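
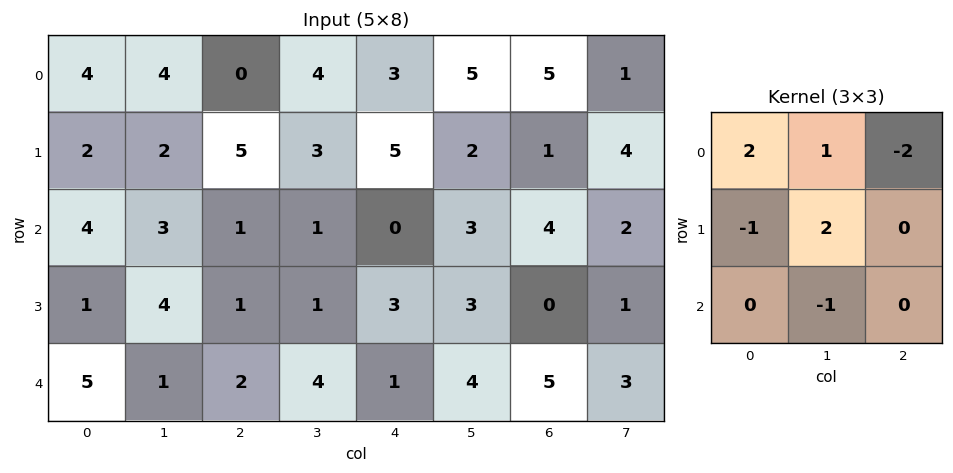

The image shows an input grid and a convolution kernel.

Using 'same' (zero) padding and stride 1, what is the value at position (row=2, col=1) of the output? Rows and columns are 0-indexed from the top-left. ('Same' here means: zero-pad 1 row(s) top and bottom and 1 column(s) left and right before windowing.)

-6

The receptive field on the zero-padded input at this output position is [2 2 5 / 4 3 1 / 1 4 1]. Elementwise product with the kernel and sum: 2·2 + 2·1 + 5·-2 + 4·-1 + 3·2 + 4·-1.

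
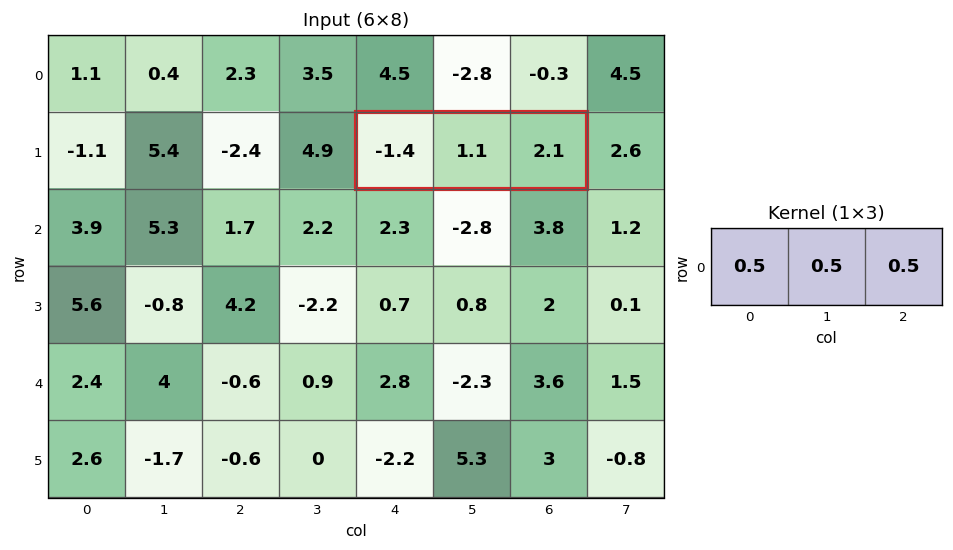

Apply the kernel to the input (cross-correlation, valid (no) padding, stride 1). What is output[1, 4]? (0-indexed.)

0.9

The receptive field on the input at this output position is [-1.4 1.1 2.1]. Elementwise product with the kernel and sum: -1.4·0.5 + 1.1·0.5 + 2.1·0.5.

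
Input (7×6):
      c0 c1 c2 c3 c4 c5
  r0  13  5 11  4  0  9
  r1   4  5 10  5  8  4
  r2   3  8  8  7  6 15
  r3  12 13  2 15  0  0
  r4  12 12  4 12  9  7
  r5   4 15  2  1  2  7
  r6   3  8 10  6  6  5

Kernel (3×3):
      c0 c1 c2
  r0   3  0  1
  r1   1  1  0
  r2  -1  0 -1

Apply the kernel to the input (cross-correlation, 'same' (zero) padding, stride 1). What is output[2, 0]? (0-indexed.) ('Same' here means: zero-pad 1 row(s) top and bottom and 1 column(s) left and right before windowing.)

-5

The receptive field on the zero-padded input at this output position is [0 4 5 / 0 3 8 / 0 12 13]. Elementwise product with the kernel and sum: 0·3 + 5·1 + 0·1 + 3·1 + 0·-1 + 13·-1.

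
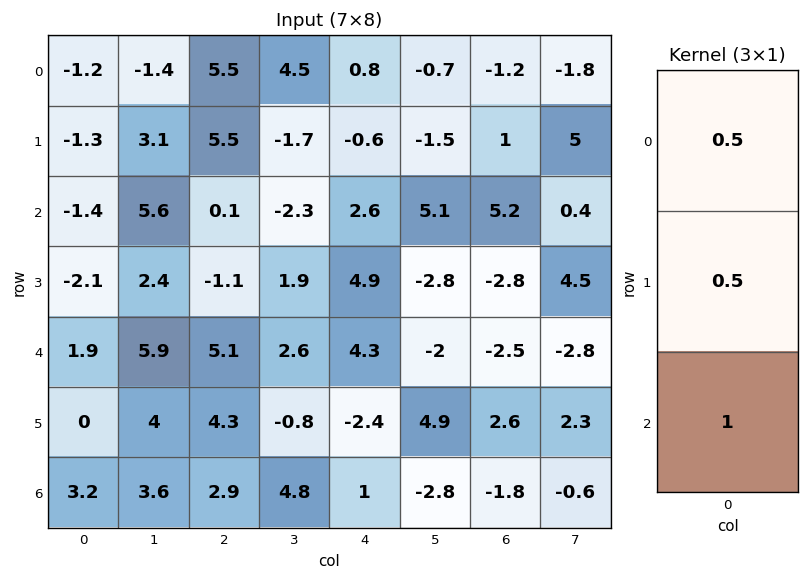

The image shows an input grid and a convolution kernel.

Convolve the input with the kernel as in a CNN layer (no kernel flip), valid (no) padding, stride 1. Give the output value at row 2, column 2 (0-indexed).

The receptive field on the input at this output position is [0.1 / -1.1 / 5.1]. Elementwise product with the kernel and sum: 0.1·0.5 + -1.1·0.5 + 5.1·1.

4.6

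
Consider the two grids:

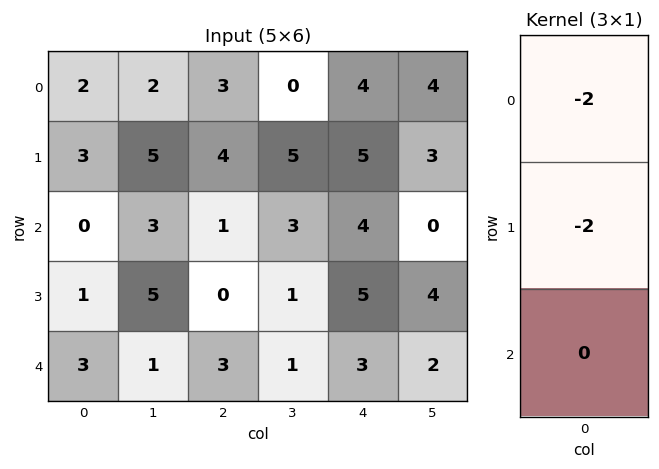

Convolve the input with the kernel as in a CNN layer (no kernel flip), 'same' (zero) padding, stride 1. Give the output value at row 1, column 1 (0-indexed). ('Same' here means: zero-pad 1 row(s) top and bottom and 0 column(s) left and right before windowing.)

The receptive field on the zero-padded input at this output position is [2 / 5 / 3]. Elementwise product with the kernel and sum: 2·-2 + 5·-2.

-14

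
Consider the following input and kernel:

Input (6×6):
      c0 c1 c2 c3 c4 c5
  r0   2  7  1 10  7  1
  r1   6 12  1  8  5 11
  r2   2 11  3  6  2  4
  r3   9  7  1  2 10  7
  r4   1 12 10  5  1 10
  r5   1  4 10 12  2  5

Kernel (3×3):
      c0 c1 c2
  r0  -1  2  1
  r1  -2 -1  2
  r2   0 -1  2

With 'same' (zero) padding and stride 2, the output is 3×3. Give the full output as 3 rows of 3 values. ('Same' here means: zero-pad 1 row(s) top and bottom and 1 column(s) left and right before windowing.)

30 20 -8
49 -12 11
55 -13 42

Output[0,0]: The receptive field on the zero-padded input at this output position is [0 0 0 / 0 2 7 / 0 6 12]. Elementwise product with the kernel and sum: 0·-1 + 0·2 + 0·1 + 0·-2 + 2·-1 + 7·2 + 6·-1 + 12·2.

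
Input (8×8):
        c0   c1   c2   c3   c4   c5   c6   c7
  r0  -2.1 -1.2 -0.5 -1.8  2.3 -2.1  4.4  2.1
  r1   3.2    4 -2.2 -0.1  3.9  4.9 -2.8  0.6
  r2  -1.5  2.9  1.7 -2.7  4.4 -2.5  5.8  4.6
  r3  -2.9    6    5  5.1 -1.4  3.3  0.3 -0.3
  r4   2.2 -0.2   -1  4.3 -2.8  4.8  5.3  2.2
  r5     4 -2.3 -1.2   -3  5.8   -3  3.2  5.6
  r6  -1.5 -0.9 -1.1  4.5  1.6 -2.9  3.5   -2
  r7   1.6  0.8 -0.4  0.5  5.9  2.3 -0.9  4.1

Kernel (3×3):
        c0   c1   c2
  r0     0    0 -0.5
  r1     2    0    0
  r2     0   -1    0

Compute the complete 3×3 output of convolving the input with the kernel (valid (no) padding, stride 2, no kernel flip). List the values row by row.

3.75 -2.85 8.1
-6.45 3.5 -10.5
9.4 -5.5 11.85

Output[0,0]: The receptive field on the input at this output position is [-2.1 -1.2 -0.5 / 3.2 4 -2.2 / -1.5 2.9 1.7]. Elementwise product with the kernel and sum: -0.5·-0.5 + 3.2·2 + 2.9·-1.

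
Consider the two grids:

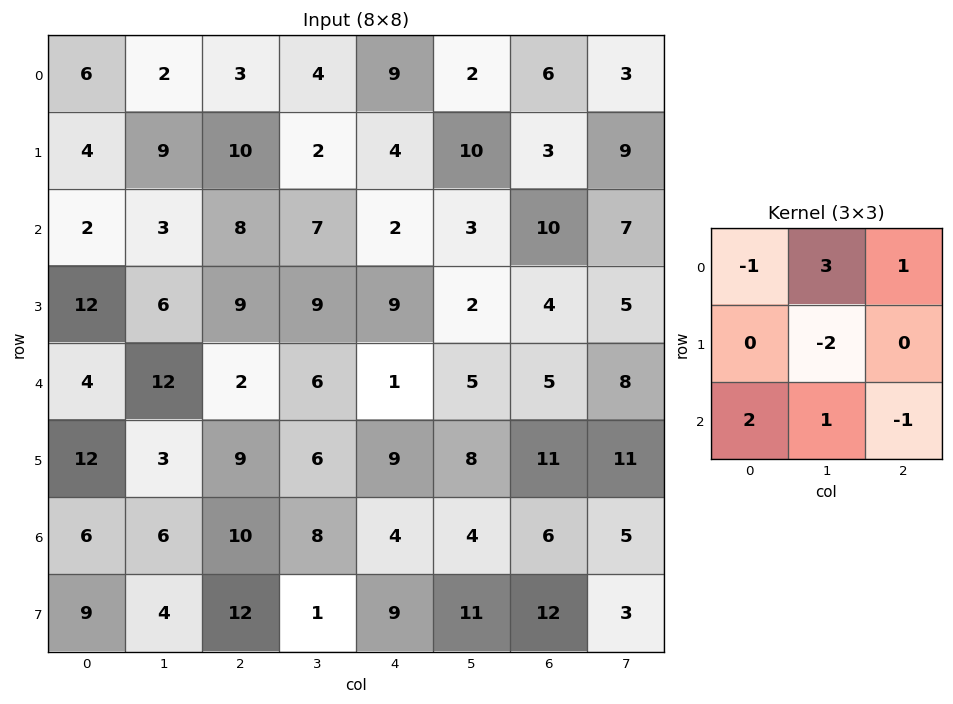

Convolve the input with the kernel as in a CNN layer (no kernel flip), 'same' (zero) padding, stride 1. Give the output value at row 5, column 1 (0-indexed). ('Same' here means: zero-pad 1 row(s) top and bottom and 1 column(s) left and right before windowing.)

36

The receptive field on the zero-padded input at this output position is [4 12 2 / 12 3 9 / 6 6 10]. Elementwise product with the kernel and sum: 4·-1 + 12·3 + 2·1 + 3·-2 + 6·2 + 6·1 + 10·-1.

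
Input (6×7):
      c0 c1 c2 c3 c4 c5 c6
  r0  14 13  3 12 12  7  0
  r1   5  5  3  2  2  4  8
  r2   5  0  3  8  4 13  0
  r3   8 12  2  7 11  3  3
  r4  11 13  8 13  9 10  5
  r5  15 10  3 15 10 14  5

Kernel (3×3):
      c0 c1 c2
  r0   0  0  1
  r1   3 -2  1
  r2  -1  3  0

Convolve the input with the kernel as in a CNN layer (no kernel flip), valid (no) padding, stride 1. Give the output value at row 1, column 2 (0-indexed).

The receptive field on the input at this output position is [3 2 2 / 3 8 4 / 2 7 11]. Elementwise product with the kernel and sum: 2·1 + 3·3 + 8·-2 + 4·1 + 2·-1 + 7·3.

18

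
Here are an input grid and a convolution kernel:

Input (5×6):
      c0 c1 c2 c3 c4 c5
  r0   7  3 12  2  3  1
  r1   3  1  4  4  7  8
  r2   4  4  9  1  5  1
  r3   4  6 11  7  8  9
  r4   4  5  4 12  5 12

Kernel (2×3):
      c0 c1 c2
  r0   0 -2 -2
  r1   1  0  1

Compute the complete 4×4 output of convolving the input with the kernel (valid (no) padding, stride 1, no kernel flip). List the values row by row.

Output[0,0]: The receptive field on the input at this output position is [7 3 12 / 3 1 4]. Elementwise product with the kernel and sum: 3·-2 + 12·-2 + 3·1 + 4·1.
Output[0,1]: The receptive field on the input at this output position is [3 12 2 / 1 4 4]. Elementwise product with the kernel and sum: 12·-2 + 2·-2 + 1·1 + 4·1.

-23 -23 1 4
3 -11 -8 -28
-11 -7 7 4
-26 -19 -21 -10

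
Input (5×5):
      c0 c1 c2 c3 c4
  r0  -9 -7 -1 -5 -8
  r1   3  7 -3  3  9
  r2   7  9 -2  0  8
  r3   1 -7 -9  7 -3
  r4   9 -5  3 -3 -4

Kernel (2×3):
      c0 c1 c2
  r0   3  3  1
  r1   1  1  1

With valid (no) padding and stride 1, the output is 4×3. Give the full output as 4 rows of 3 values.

-42 -22 -17
41 22 15
31 12 -3
-20 -46 -13

Output[0,0]: The receptive field on the input at this output position is [-9 -7 -1 / 3 7 -3]. Elementwise product with the kernel and sum: -9·3 + -7·3 + -1·1 + 3·1 + 7·1 + -3·1.
Output[0,1]: The receptive field on the input at this output position is [-7 -1 -5 / 7 -3 3]. Elementwise product with the kernel and sum: -7·3 + -1·3 + -5·1 + 7·1 + -3·1 + 3·1.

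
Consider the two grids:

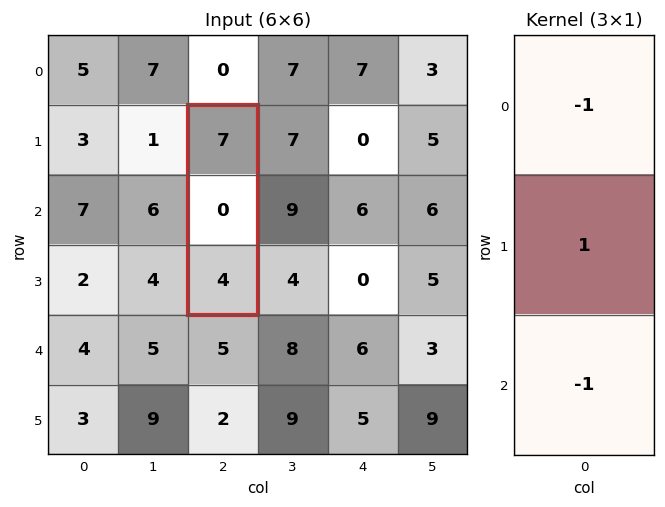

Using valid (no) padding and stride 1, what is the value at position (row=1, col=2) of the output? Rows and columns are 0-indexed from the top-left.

-11

The receptive field on the input at this output position is [7 / 0 / 4]. Elementwise product with the kernel and sum: 7·-1 + 0·1 + 4·-1.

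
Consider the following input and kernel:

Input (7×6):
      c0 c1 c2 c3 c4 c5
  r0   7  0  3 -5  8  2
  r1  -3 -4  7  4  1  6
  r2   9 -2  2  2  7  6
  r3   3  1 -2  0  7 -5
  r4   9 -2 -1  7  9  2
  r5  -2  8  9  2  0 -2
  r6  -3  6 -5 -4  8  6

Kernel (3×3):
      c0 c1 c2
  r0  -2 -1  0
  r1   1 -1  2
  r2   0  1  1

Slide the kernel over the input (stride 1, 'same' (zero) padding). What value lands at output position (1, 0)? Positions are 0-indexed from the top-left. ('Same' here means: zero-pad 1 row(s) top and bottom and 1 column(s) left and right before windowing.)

The receptive field on the zero-padded input at this output position is [0 7 0 / 0 -3 -4 / 0 9 -2]. Elementwise product with the kernel and sum: 0·-2 + 7·-1 + 0·1 + -3·-1 + -4·2 + 9·1 + -2·1.

-5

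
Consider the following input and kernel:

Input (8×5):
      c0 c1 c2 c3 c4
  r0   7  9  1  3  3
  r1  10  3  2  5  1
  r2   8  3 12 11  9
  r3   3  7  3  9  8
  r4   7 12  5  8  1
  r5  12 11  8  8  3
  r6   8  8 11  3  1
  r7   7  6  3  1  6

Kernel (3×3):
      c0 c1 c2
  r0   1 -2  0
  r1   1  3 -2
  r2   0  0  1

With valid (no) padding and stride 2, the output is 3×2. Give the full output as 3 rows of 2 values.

Output[0,0]: The receptive field on the input at this output position is [7 9 1 / 10 3 2 / 8 3 12]. Elementwise product with the kernel and sum: 7·1 + 9·-2 + 10·1 + 3·3 + 2·-2 + 12·1.

16 19
25 5
23 16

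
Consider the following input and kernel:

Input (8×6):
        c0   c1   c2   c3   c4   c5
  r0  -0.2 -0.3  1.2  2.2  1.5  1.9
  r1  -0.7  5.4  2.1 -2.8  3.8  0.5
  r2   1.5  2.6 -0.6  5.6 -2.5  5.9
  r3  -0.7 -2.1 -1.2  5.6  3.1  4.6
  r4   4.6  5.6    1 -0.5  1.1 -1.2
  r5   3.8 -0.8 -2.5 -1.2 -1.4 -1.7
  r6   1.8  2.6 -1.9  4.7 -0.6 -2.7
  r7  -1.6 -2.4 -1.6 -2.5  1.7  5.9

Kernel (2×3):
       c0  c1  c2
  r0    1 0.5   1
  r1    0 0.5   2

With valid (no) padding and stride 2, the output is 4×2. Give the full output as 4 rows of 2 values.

7.75 10
-1.25 8.7
3 -1.55
-3.2 2

Output[0,0]: The receptive field on the input at this output position is [-0.2 -0.3 1.2 / -0.7 5.4 2.1]. Elementwise product with the kernel and sum: -0.2·1 + -0.3·0.5 + 1.2·1 + 5.4·0.5 + 2.1·2.
Output[0,1]: The receptive field on the input at this output position is [1.2 2.2 1.5 / 2.1 -2.8 3.8]. Elementwise product with the kernel and sum: 1.2·1 + 2.2·0.5 + 1.5·1 + -2.8·0.5 + 3.8·2.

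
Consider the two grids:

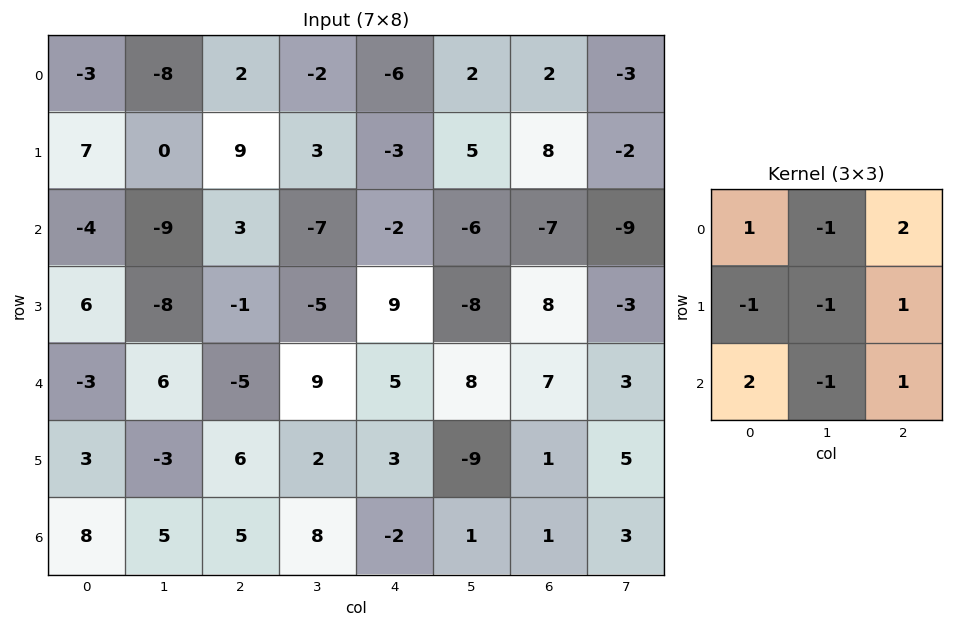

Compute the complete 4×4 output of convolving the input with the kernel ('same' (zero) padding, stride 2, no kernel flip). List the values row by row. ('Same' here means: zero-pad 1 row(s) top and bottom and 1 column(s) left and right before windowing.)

Output[0,0]: The receptive field on the zero-padded input at this output position is [0 0 0 / 0 -3 -8 / 0 7 0]. Elementwise product with the kernel and sum: 0·1 + 0·-1 + 0·2 + 0·-1 + -3·-1 + -8·1 + 0·2 + 7·-1 + 0·1.

-12 -2 24 -7
-26 -24 -8 -30
-19 -19 -44 -48
-12 -7 -24 1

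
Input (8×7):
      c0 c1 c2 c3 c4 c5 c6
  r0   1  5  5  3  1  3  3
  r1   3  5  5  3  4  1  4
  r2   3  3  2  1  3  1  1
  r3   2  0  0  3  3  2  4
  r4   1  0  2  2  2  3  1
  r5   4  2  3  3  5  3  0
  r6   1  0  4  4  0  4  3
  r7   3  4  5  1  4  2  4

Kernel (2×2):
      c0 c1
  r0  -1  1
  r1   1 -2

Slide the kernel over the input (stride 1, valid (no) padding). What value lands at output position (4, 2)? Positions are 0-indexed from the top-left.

The receptive field on the input at this output position is [2 2 / 3 3]. Elementwise product with the kernel and sum: 2·-1 + 2·1 + 3·1 + 3·-2.

-3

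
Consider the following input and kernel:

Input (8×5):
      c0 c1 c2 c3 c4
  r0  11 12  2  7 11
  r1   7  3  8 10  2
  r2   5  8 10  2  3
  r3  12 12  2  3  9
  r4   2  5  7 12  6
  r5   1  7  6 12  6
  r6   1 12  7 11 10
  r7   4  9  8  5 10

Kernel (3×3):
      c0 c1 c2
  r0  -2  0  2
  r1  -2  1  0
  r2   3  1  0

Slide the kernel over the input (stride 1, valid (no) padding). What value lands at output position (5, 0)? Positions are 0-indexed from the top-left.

The receptive field on the input at this output position is [1 7 6 / 1 12 7 / 4 9 8]. Elementwise product with the kernel and sum: 1·-2 + 6·2 + 1·-2 + 12·1 + 4·3 + 9·1.

41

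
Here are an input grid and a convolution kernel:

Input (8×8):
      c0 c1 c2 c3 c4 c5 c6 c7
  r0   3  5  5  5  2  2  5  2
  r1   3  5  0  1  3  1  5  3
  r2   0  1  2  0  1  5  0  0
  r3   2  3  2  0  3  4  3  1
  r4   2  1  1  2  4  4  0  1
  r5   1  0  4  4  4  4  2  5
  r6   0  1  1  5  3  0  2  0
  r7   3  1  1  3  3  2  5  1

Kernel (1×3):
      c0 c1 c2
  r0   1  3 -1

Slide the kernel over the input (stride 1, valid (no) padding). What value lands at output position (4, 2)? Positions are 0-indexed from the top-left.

3

The receptive field on the input at this output position is [1 2 4]. Elementwise product with the kernel and sum: 1·1 + 2·3 + 4·-1.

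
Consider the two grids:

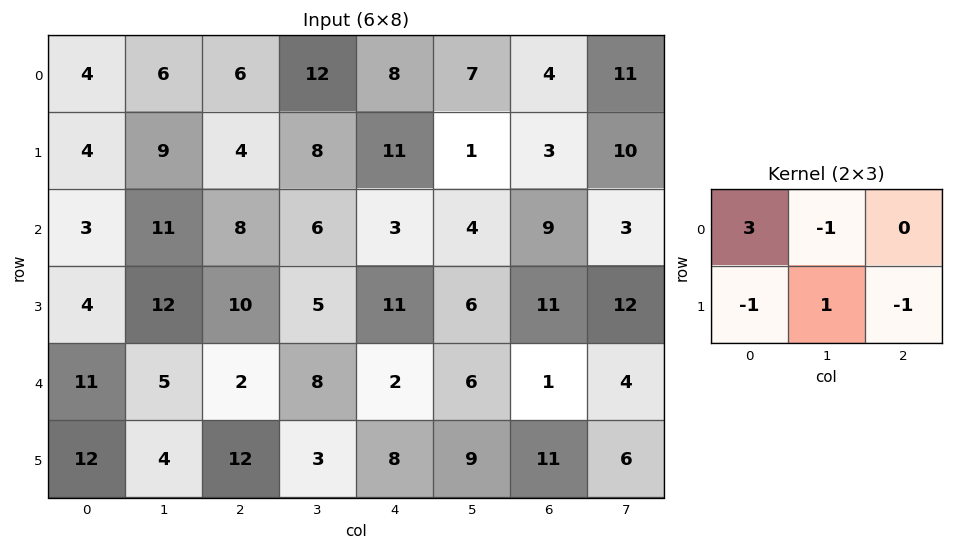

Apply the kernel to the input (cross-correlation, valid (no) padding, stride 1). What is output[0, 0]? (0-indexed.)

7

The receptive field on the input at this output position is [4 6 6 / 4 9 4]. Elementwise product with the kernel and sum: 4·3 + 6·-1 + 4·-1 + 9·1 + 4·-1.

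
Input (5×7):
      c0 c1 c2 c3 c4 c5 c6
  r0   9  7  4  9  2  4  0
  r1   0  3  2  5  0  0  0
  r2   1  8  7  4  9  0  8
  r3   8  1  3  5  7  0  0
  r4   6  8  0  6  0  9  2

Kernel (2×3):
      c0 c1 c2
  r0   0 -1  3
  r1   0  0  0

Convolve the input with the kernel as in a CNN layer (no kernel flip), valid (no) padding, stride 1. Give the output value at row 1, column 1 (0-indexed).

The receptive field on the input at this output position is [3 2 5 / 8 7 4]. Elementwise product with the kernel and sum: 2·-1 + 5·3.

13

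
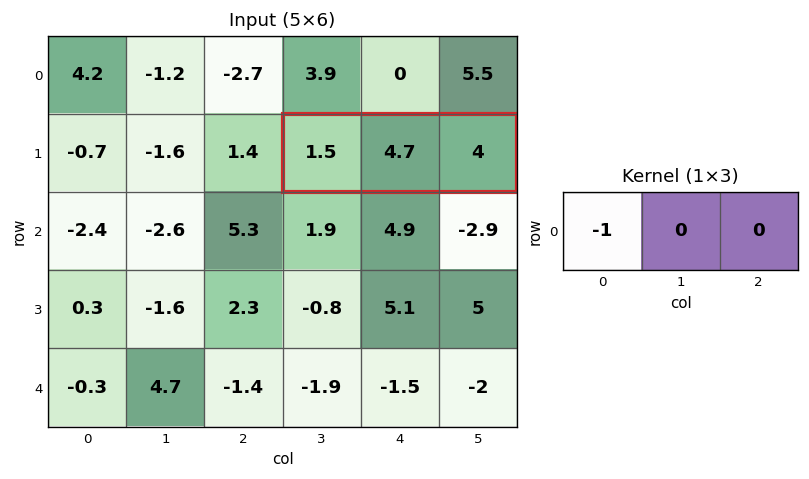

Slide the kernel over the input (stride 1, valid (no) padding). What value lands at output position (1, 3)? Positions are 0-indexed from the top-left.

-1.5

The receptive field on the input at this output position is [1.5 4.7 4]. Elementwise product with the kernel and sum: 1.5·-1.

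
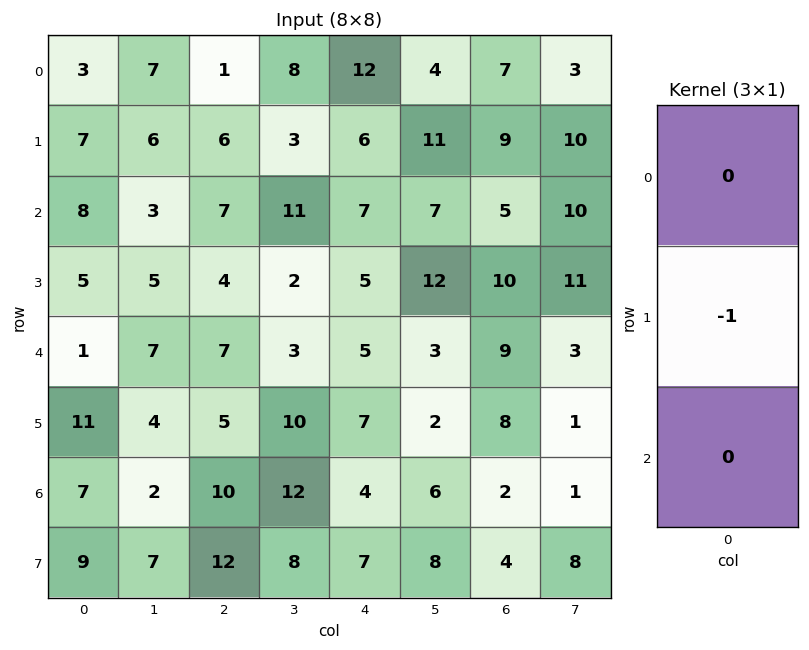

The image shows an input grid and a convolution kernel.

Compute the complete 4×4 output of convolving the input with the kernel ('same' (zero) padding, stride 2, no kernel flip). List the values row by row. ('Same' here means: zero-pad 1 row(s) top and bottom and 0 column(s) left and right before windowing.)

-3 -1 -12 -7
-8 -7 -7 -5
-1 -7 -5 -9
-7 -10 -4 -2

Output[0,0]: The receptive field on the zero-padded input at this output position is [0 / 3 / 7]. Elementwise product with the kernel and sum: 3·-1.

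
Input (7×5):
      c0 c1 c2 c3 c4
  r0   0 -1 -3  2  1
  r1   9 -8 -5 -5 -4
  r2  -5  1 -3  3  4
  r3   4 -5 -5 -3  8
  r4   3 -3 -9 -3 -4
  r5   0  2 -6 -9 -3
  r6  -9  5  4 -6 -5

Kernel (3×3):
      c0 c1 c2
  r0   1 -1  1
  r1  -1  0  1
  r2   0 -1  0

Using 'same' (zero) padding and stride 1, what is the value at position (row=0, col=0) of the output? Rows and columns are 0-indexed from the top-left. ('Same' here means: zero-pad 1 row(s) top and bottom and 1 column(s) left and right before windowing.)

-10

The receptive field on the zero-padded input at this output position is [0 0 0 / 0 0 -1 / 0 9 -8]. Elementwise product with the kernel and sum: 0·1 + 0·-1 + 0·1 + 0·-1 + -1·1 + 9·-1.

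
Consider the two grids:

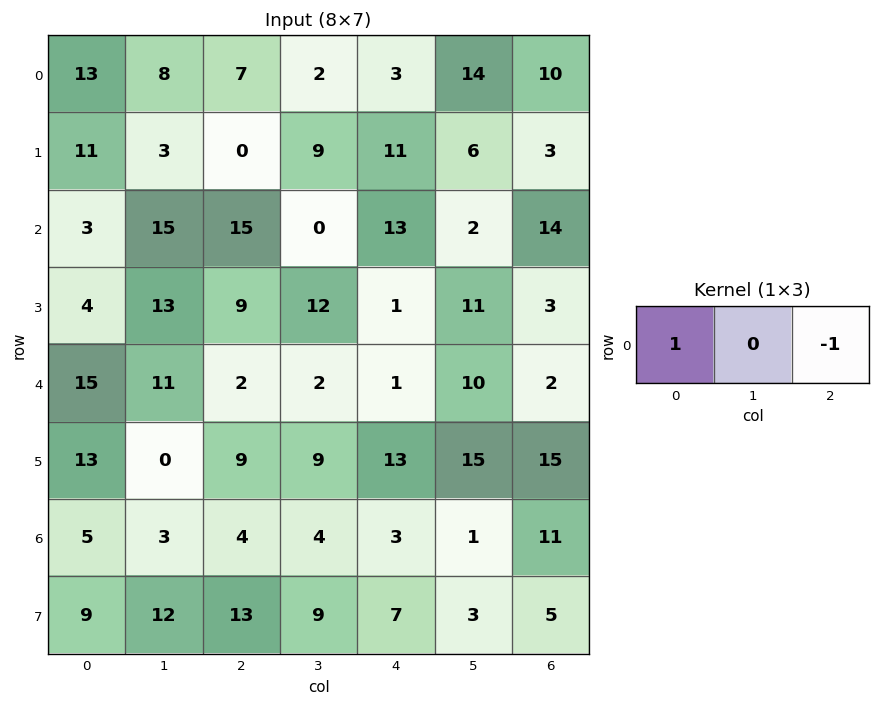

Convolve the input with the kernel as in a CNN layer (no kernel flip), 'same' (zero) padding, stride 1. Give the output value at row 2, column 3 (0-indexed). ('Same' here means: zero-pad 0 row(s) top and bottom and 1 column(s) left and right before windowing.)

The receptive field on the zero-padded input at this output position is [15 0 13]. Elementwise product with the kernel and sum: 15·1 + 13·-1.

2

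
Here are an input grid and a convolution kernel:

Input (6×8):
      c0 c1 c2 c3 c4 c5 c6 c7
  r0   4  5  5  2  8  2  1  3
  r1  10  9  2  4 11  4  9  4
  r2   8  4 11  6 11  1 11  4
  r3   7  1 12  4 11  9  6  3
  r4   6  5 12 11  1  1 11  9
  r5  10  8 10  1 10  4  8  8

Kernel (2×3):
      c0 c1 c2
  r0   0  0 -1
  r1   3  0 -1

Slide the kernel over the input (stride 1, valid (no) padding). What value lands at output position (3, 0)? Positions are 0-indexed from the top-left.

The receptive field on the input at this output position is [7 1 12 / 6 5 12]. Elementwise product with the kernel and sum: 12·-1 + 6·3 + 12·-1.

-6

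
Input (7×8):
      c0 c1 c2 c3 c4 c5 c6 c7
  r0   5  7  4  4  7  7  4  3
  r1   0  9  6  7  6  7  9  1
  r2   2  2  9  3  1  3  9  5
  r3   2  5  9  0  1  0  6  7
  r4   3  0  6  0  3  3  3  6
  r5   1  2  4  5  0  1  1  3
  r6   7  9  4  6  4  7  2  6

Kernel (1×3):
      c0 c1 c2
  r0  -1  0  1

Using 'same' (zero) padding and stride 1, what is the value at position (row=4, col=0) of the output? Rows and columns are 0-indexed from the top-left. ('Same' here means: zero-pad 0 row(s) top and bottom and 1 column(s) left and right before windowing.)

0

The receptive field on the zero-padded input at this output position is [0 3 0]. Elementwise product with the kernel and sum: 0·-1 + 0·1.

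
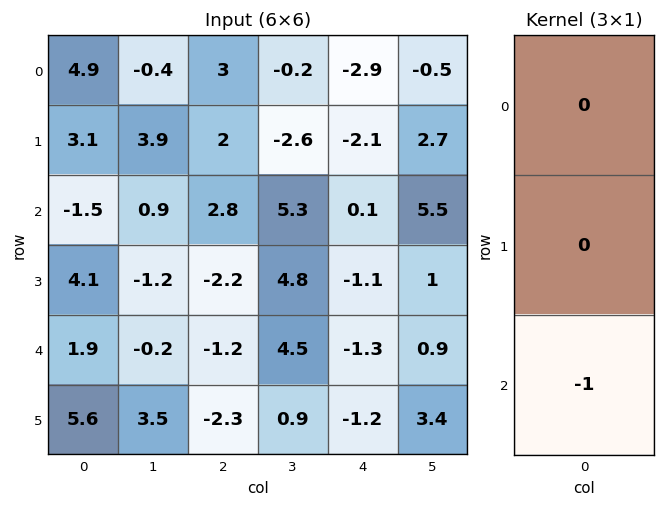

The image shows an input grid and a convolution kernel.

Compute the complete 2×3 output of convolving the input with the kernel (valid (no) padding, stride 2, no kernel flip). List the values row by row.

1.5 -2.8 -0.1
-1.9 1.2 1.3

Output[0,0]: The receptive field on the input at this output position is [4.9 / 3.1 / -1.5]. Elementwise product with the kernel and sum: -1.5·-1.
Output[0,1]: The receptive field on the input at this output position is [3 / 2 / 2.8]. Elementwise product with the kernel and sum: 2.8·-1.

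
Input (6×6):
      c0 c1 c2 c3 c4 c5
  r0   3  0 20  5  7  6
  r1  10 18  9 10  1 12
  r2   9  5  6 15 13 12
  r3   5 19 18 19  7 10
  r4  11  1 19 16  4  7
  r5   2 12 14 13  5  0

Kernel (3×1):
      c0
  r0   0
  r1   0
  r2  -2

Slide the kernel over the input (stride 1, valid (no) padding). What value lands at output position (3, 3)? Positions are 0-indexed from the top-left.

-26

The receptive field on the input at this output position is [19 / 16 / 13]. Elementwise product with the kernel and sum: 13·-2.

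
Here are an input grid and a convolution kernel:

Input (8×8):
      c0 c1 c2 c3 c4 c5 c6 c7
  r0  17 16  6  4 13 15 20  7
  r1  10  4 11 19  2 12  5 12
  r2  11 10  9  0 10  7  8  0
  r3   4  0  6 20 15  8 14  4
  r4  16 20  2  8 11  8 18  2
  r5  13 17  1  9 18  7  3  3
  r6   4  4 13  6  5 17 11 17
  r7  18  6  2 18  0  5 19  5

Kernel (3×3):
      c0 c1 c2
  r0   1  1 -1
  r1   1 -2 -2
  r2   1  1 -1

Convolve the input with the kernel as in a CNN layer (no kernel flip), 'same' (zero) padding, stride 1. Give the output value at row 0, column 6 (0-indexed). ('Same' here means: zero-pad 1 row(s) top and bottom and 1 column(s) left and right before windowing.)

-34

The receptive field on the zero-padded input at this output position is [0 0 0 / 15 20 7 / 12 5 12]. Elementwise product with the kernel and sum: 0·1 + 0·1 + 0·-1 + 15·1 + 20·-2 + 7·-2 + 12·1 + 5·1 + 12·-1.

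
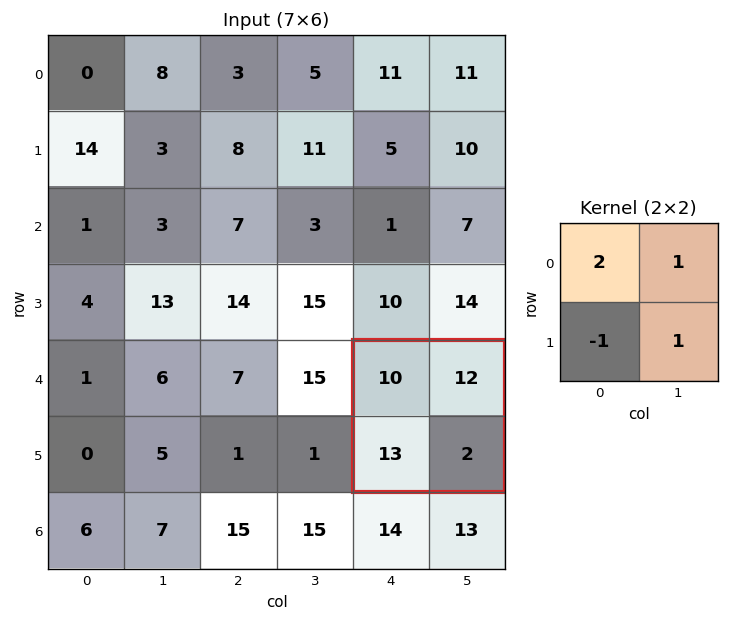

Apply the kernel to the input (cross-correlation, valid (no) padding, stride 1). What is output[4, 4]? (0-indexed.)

The receptive field on the input at this output position is [10 12 / 13 2]. Elementwise product with the kernel and sum: 10·2 + 12·1 + 13·-1 + 2·1.

21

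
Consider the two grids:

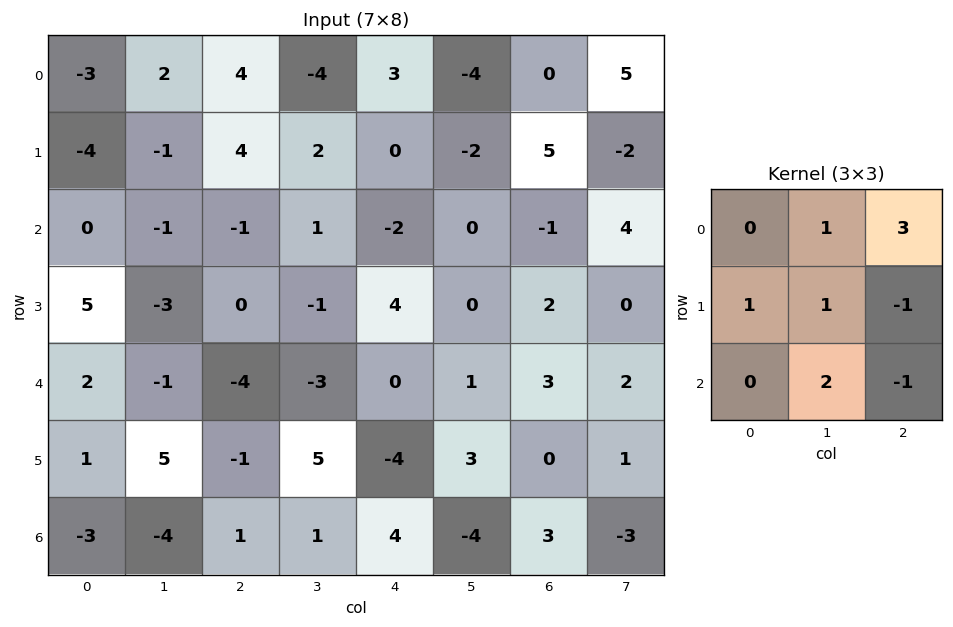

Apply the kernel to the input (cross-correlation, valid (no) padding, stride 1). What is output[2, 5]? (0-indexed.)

17

The receptive field on the input at this output position is [0 -1 4 / 0 2 0 / 1 3 2]. Elementwise product with the kernel and sum: -1·1 + 4·3 + 0·1 + 2·1 + 0·-1 + 3·2 + 2·-1.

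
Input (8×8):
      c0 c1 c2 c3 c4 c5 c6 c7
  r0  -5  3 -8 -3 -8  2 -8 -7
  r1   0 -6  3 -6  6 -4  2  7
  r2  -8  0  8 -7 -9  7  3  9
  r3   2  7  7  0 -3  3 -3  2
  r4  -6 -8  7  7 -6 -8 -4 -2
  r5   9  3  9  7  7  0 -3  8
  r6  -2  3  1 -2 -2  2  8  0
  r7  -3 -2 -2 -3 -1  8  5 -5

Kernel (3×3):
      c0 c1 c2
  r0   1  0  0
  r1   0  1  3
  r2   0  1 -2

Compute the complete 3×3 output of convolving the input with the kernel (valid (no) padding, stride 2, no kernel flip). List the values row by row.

-18 15 -5
-2 18 -15
25 37 -29

Output[0,0]: The receptive field on the input at this output position is [-5 3 -8 / 0 -6 3 / -8 0 8]. Elementwise product with the kernel and sum: -5·1 + -6·1 + 3·3 + 0·1 + 8·-2.
Output[0,1]: The receptive field on the input at this output position is [-8 -3 -8 / 3 -6 6 / 8 -7 -9]. Elementwise product with the kernel and sum: -8·1 + -6·1 + 6·3 + -7·1 + -9·-2.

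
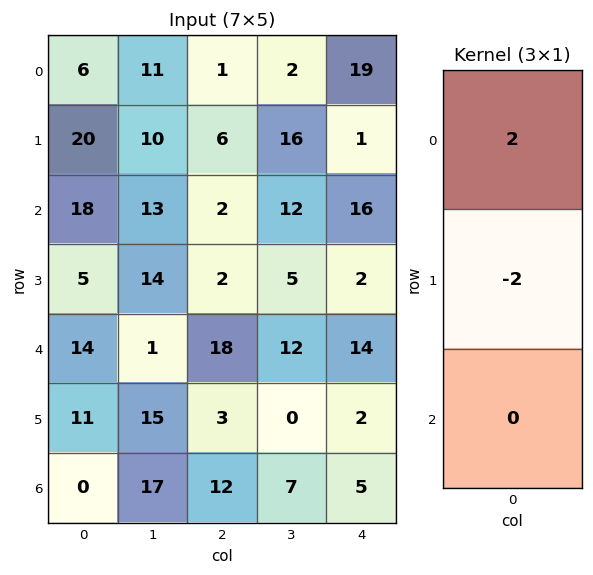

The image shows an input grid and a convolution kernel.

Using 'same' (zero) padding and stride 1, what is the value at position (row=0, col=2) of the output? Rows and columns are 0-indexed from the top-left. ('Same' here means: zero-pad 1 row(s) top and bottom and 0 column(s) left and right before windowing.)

The receptive field on the zero-padded input at this output position is [0 / 1 / 6]. Elementwise product with the kernel and sum: 0·2 + 1·-2.

-2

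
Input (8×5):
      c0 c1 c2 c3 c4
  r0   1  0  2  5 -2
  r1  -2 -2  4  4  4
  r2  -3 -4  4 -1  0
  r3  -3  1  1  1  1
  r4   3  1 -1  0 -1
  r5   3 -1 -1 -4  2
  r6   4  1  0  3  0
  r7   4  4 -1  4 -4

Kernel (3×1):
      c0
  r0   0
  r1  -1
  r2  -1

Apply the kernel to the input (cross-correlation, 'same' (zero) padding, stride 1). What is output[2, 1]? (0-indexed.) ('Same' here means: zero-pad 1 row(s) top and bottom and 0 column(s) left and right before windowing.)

The receptive field on the zero-padded input at this output position is [-2 / -4 / 1]. Elementwise product with the kernel and sum: -4·-1 + 1·-1.

3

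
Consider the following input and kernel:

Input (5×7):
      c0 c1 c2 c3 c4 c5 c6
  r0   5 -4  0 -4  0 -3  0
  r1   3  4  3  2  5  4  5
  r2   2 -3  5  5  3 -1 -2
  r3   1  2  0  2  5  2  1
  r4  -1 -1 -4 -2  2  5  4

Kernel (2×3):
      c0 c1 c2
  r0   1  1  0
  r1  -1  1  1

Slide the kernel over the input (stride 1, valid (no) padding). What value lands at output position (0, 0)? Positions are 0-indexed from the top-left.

5

The receptive field on the input at this output position is [5 -4 0 / 3 4 3]. Elementwise product with the kernel and sum: 5·1 + -4·1 + 3·-1 + 4·1 + 3·1.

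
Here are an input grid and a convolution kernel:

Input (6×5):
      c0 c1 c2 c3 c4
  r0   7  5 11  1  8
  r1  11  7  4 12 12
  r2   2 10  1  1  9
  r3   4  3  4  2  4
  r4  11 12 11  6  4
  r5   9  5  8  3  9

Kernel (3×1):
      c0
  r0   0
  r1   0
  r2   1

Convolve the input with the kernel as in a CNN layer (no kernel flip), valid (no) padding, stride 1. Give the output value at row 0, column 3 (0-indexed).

The receptive field on the input at this output position is [1 / 12 / 1]. Elementwise product with the kernel and sum: 1·1.

1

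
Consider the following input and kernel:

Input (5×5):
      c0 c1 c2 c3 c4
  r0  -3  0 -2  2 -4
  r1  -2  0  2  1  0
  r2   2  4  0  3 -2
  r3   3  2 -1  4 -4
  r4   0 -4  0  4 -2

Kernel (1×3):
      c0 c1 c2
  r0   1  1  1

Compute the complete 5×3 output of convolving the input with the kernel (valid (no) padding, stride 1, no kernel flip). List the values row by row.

Output[0,0]: The receptive field on the input at this output position is [-3 0 -2]. Elementwise product with the kernel and sum: -3·1 + 0·1 + -2·1.

-5 0 -4
0 3 3
6 7 1
4 5 -1
-4 0 2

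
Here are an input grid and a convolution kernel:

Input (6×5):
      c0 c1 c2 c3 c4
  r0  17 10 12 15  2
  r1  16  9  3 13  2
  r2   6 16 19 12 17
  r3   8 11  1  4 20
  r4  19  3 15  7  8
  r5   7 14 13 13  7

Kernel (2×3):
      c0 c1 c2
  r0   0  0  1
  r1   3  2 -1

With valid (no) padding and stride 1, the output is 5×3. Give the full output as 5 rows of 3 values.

Output[0,0]: The receptive field on the input at this output position is [17 10 12 / 16 9 3]. Elementwise product with the kernel and sum: 12·1 + 16·3 + 9·2 + 3·-1.
Output[0,1]: The receptive field on the input at this output position is [10 12 15 / 9 3 13]. Elementwise product with the kernel and sum: 15·1 + 9·3 + 3·2 + 13·-1.

75 35 35
34 87 66
64 43 8
49 36 71
51 62 66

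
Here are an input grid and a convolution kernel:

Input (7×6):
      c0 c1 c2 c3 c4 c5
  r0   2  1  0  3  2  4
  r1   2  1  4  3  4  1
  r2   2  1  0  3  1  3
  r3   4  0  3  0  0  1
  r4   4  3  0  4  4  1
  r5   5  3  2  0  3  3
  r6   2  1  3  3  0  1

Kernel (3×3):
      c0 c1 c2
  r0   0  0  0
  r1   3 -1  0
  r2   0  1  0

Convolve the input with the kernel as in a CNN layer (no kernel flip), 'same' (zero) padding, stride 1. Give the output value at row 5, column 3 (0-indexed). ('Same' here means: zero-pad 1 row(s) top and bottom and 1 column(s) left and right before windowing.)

9

The receptive field on the zero-padded input at this output position is [0 4 4 / 2 0 3 / 3 3 0]. Elementwise product with the kernel and sum: 2·3 + 0·-1 + 3·1.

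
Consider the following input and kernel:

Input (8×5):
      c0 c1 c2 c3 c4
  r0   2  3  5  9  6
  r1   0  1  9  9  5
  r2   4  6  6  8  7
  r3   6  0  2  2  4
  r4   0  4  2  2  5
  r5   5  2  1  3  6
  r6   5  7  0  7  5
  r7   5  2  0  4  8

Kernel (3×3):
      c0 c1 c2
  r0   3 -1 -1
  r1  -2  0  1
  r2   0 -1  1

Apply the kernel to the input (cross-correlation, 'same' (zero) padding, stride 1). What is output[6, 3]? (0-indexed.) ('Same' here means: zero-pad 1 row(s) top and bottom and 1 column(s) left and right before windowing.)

The receptive field on the zero-padded input at this output position is [1 3 6 / 0 7 5 / 0 4 8]. Elementwise product with the kernel and sum: 1·3 + 3·-1 + 6·-1 + 0·-2 + 5·1 + 4·-1 + 8·1.

3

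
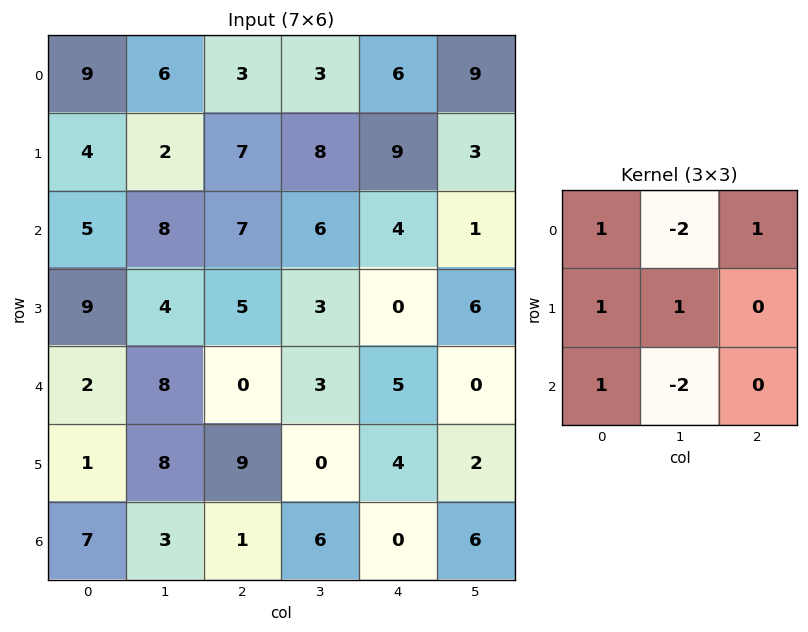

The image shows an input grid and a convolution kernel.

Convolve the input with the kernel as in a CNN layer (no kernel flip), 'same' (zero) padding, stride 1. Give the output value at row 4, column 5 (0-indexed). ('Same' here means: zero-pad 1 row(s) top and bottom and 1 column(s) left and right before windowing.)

-7

The receptive field on the zero-padded input at this output position is [0 6 0 / 5 0 0 / 4 2 0]. Elementwise product with the kernel and sum: 0·1 + 6·-2 + 0·1 + 5·1 + 0·1 + 4·1 + 2·-2.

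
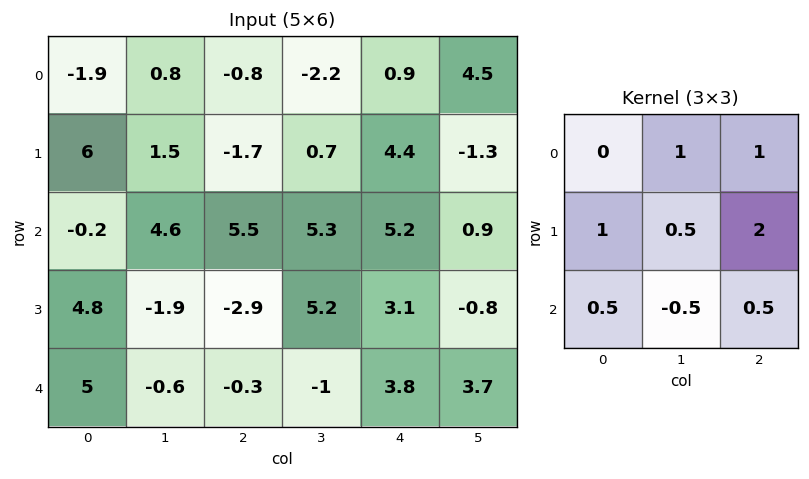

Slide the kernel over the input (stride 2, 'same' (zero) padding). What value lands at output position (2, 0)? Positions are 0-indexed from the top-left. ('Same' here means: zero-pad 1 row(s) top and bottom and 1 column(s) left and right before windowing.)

The receptive field on the zero-padded input at this output position is [0 4.8 -1.9 / 0 5 -0.6 / 0 0 0]. Elementwise product with the kernel and sum: 4.8·1 + -1.9·1 + 0·1 + 5·0.5 + -0.6·2 + 0·0.5 + 0·-0.5 + 0·0.5.

4.2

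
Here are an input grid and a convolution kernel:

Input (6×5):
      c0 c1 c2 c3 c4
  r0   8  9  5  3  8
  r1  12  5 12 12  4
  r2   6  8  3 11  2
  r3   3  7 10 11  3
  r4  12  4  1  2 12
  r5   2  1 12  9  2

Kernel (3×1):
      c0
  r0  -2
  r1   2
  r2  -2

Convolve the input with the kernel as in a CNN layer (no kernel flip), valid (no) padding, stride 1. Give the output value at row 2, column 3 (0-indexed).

The receptive field on the input at this output position is [11 / 11 / 2]. Elementwise product with the kernel and sum: 11·-2 + 11·2 + 2·-2.

-4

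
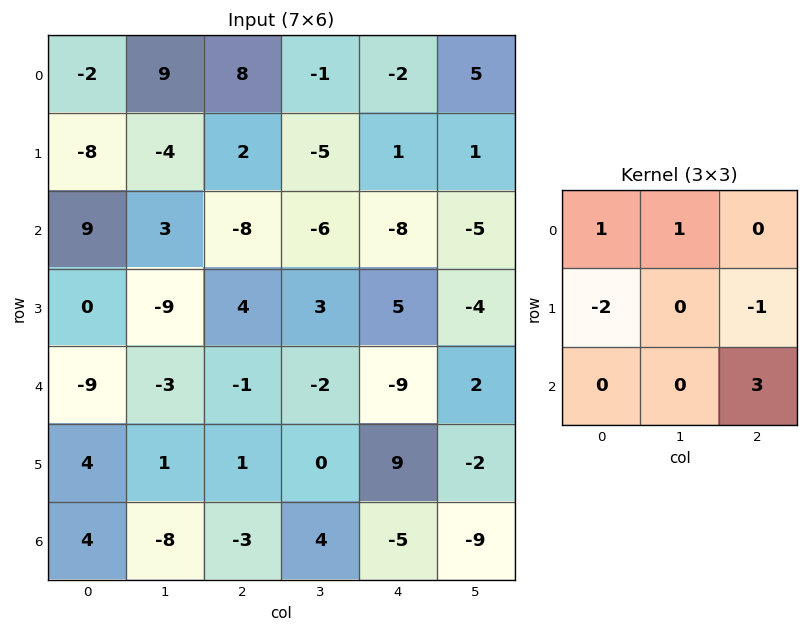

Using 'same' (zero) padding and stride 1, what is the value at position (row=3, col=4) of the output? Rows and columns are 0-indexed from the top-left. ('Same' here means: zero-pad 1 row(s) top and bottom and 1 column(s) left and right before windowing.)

The receptive field on the zero-padded input at this output position is [-6 -8 -5 / 3 5 -4 / -2 -9 2]. Elementwise product with the kernel and sum: -6·1 + -8·1 + 3·-2 + -4·-1 + 2·3.

-10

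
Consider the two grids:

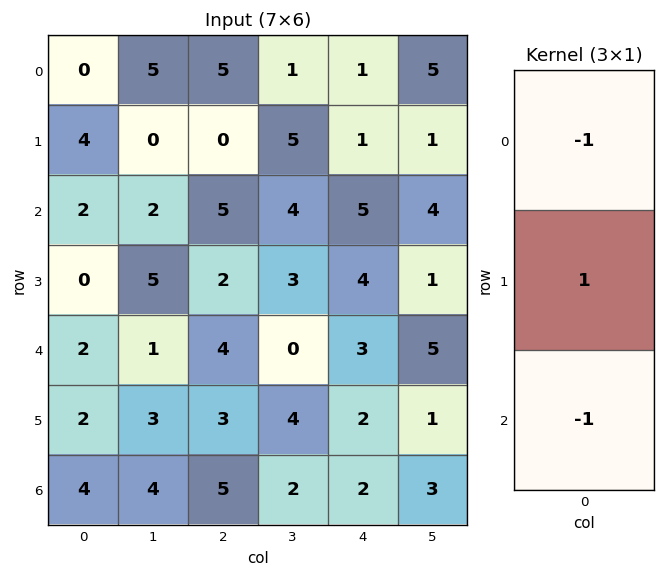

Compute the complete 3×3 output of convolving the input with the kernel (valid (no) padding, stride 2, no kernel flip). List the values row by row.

2 -10 -5
-4 -7 -4
-4 -6 -3

Output[0,0]: The receptive field on the input at this output position is [0 / 4 / 2]. Elementwise product with the kernel and sum: 0·-1 + 4·1 + 2·-1.
Output[0,1]: The receptive field on the input at this output position is [5 / 0 / 5]. Elementwise product with the kernel and sum: 5·-1 + 0·1 + 5·-1.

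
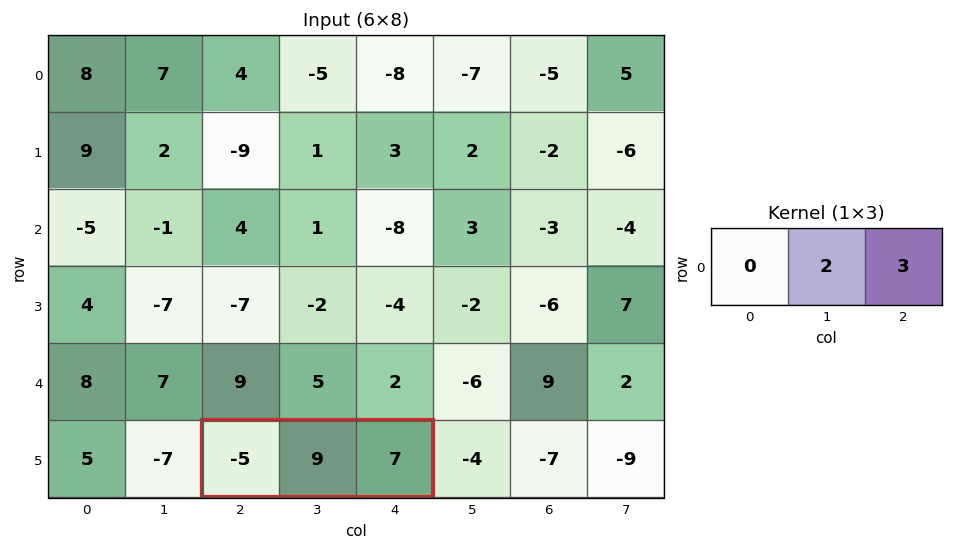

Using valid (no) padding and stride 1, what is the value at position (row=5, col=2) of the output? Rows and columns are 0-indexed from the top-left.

The receptive field on the input at this output position is [-5 9 7]. Elementwise product with the kernel and sum: 9·2 + 7·3.

39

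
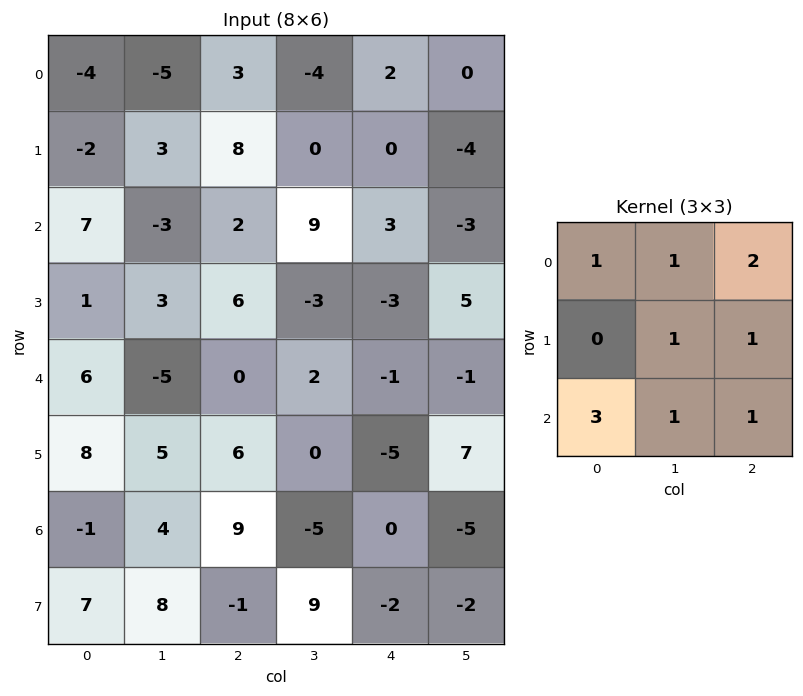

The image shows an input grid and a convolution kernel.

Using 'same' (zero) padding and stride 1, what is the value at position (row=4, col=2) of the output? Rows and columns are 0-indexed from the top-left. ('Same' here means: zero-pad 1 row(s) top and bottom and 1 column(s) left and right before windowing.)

26

The receptive field on the zero-padded input at this output position is [3 6 -3 / -5 0 2 / 5 6 0]. Elementwise product with the kernel and sum: 3·1 + 6·1 + -3·2 + 0·1 + 2·1 + 5·3 + 6·1 + 0·1.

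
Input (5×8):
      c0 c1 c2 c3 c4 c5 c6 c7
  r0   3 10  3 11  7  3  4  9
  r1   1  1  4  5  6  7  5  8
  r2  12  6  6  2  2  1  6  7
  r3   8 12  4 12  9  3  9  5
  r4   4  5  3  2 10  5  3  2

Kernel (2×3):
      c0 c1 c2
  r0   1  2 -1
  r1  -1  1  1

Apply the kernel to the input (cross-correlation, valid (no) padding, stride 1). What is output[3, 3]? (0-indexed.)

40

The receptive field on the input at this output position is [12 9 3 / 2 10 5]. Elementwise product with the kernel and sum: 12·1 + 9·2 + 3·-1 + 2·-1 + 10·1 + 5·1.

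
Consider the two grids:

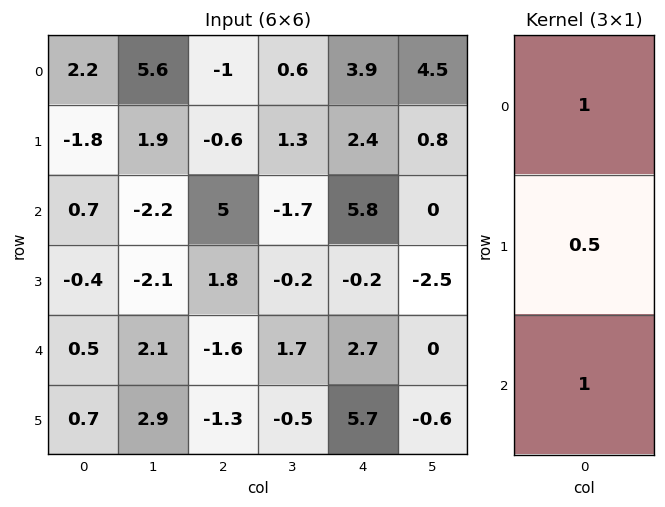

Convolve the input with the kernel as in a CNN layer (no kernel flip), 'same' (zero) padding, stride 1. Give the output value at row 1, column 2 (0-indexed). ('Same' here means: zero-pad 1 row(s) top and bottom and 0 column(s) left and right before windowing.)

3.7

The receptive field on the zero-padded input at this output position is [-1 / -0.6 / 5]. Elementwise product with the kernel and sum: -1·1 + -0.6·0.5 + 5·1.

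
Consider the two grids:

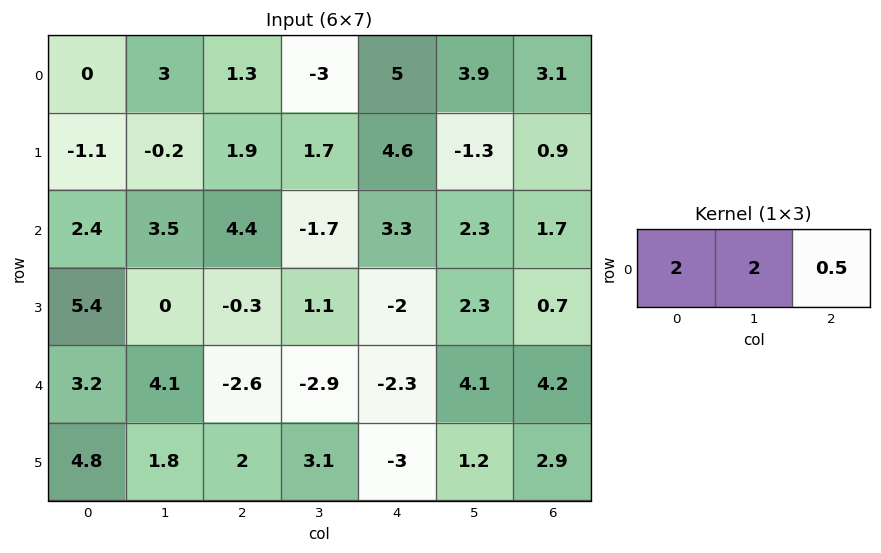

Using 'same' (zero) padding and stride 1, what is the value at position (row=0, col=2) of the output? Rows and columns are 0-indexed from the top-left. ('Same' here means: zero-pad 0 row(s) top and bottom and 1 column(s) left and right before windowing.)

The receptive field on the zero-padded input at this output position is [3 1.3 -3]. Elementwise product with the kernel and sum: 3·2 + 1.3·2 + -3·0.5.

7.1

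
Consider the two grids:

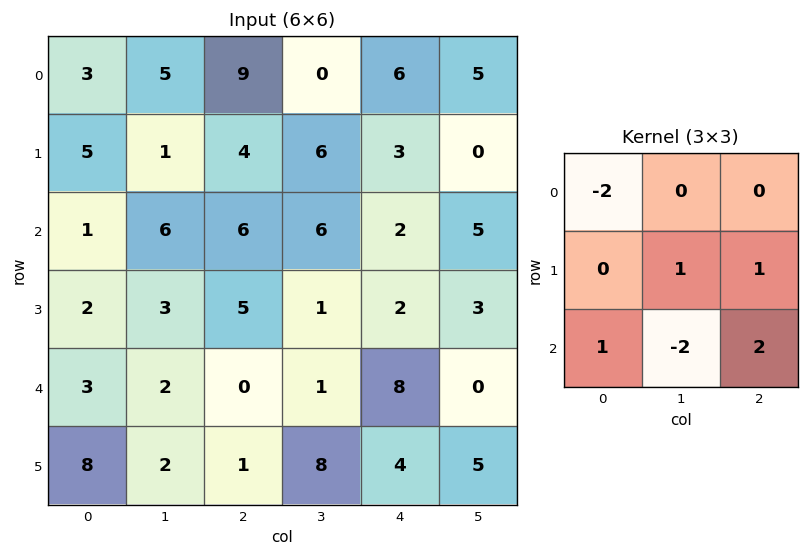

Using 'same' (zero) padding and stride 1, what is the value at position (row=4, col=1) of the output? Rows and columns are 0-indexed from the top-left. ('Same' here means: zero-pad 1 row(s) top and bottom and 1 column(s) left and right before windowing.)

4

The receptive field on the zero-padded input at this output position is [2 3 5 / 3 2 0 / 8 2 1]. Elementwise product with the kernel and sum: 2·-2 + 2·1 + 0·1 + 8·1 + 2·-2 + 1·2.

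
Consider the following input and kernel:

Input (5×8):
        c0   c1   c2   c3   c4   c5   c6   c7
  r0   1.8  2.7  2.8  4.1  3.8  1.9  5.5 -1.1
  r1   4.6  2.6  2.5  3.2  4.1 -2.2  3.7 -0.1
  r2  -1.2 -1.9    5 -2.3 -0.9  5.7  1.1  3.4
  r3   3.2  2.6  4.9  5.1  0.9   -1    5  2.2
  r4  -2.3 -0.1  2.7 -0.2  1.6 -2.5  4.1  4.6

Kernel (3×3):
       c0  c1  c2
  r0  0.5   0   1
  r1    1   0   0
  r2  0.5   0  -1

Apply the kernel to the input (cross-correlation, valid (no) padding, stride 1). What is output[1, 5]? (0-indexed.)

The receptive field on the input at this output position is [-2.2 3.7 -0.1 / 5.7 1.1 3.4 / -1 5 2.2]. Elementwise product with the kernel and sum: -2.2·0.5 + -0.1·1 + 5.7·1 + -1·0.5 + 2.2·-1.

1.8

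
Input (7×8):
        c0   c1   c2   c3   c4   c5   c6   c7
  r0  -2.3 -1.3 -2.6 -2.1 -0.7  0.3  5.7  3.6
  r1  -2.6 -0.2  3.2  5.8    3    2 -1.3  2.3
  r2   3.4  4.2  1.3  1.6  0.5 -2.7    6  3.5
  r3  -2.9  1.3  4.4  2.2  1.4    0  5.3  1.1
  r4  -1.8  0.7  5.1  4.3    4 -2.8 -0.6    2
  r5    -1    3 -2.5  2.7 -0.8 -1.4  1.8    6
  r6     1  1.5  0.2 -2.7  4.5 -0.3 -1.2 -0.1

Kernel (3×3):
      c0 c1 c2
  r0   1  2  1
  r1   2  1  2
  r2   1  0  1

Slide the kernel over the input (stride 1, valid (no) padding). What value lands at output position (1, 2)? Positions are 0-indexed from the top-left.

The receptive field on the input at this output position is [3.2 5.8 3 / 1.3 1.6 0.5 / 4.4 2.2 1.4]. Elementwise product with the kernel and sum: 3.2·1 + 5.8·2 + 3·1 + 1.3·2 + 1.6·1 + 0.5·2 + 4.4·1 + 1.4·1.

28.8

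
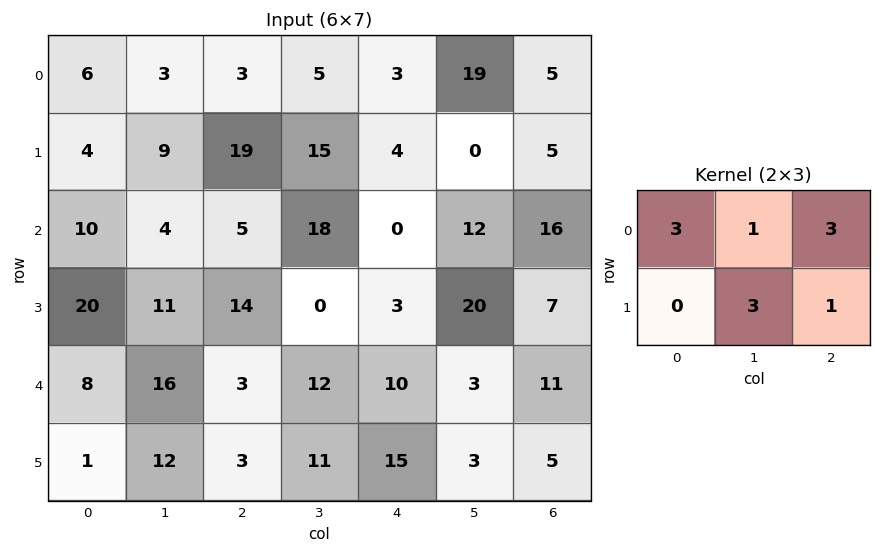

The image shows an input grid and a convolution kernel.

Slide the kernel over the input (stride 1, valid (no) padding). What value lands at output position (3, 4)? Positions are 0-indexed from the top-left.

The receptive field on the input at this output position is [3 20 7 / 10 3 11]. Elementwise product with the kernel and sum: 3·3 + 20·1 + 7·3 + 3·3 + 11·1.

70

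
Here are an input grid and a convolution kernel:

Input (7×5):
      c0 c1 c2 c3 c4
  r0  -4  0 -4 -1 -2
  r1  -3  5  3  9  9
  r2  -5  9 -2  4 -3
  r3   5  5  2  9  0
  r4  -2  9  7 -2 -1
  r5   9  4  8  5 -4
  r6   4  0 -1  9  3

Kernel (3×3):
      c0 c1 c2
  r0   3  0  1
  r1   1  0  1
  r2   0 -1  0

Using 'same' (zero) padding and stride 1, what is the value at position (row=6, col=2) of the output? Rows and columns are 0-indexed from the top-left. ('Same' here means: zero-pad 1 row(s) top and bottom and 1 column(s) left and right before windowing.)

26

The receptive field on the zero-padded input at this output position is [4 8 5 / 0 -1 9 / 0 0 0]. Elementwise product with the kernel and sum: 4·3 + 5·1 + 0·1 + 9·1 + 0·-1.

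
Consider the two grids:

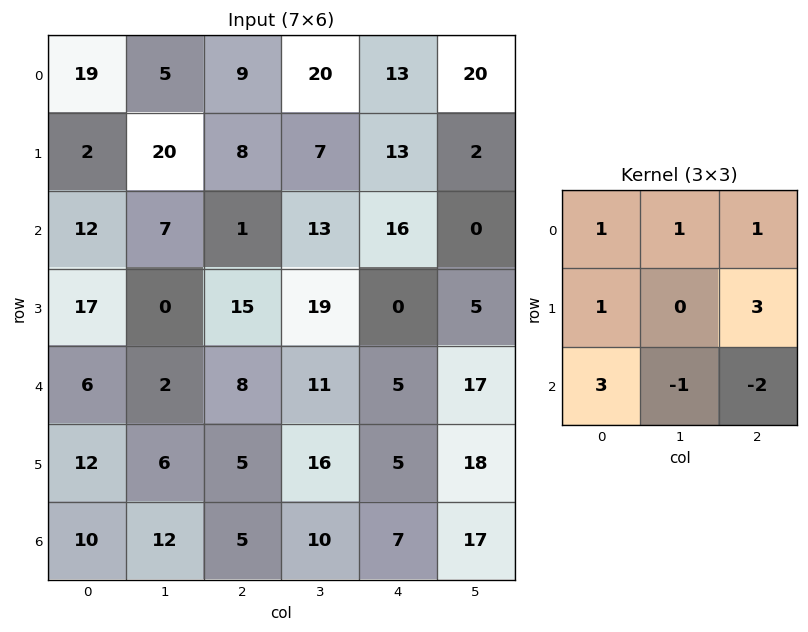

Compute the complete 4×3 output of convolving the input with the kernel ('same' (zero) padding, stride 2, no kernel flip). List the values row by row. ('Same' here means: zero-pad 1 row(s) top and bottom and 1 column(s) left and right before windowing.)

-27 103 84
26 28 82
-1 50 93
54 69 100

Output[0,0]: The receptive field on the zero-padded input at this output position is [0 0 0 / 0 19 5 / 0 2 20]. Elementwise product with the kernel and sum: 0·1 + 0·1 + 0·1 + 0·1 + 5·3 + 0·3 + 2·-1 + 20·-2.
Output[0,1]: The receptive field on the zero-padded input at this output position is [0 0 0 / 5 9 20 / 20 8 7]. Elementwise product with the kernel and sum: 0·1 + 0·1 + 0·1 + 5·1 + 20·3 + 20·3 + 8·-1 + 7·-2.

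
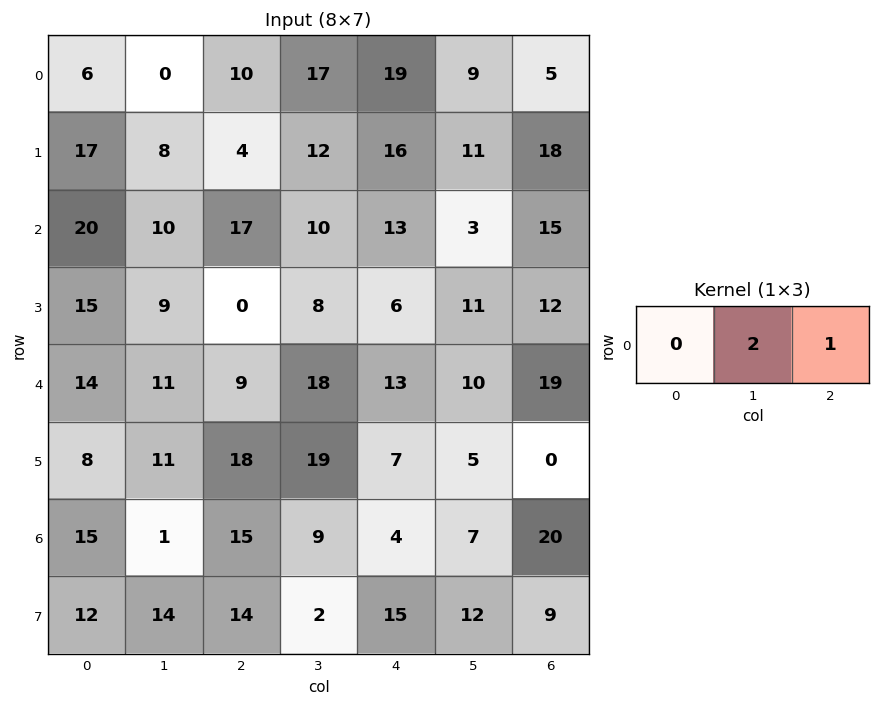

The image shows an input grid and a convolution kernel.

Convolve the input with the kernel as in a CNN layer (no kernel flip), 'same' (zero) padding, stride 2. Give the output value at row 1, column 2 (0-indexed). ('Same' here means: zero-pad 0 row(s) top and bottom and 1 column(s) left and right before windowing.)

29

The receptive field on the zero-padded input at this output position is [10 13 3]. Elementwise product with the kernel and sum: 13·2 + 3·1.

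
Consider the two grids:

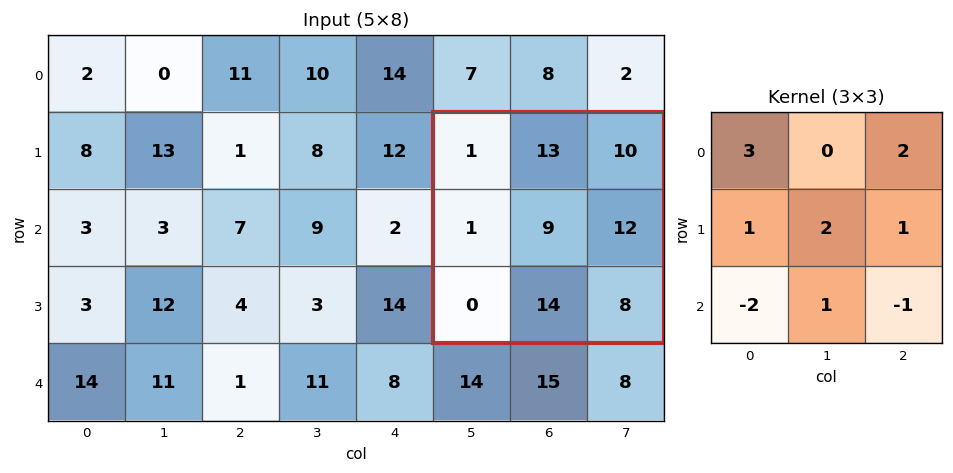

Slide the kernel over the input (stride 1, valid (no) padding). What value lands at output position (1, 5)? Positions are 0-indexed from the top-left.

The receptive field on the input at this output position is [1 13 10 / 1 9 12 / 0 14 8]. Elementwise product with the kernel and sum: 1·3 + 10·2 + 1·1 + 9·2 + 12·1 + 0·-2 + 14·1 + 8·-1.

60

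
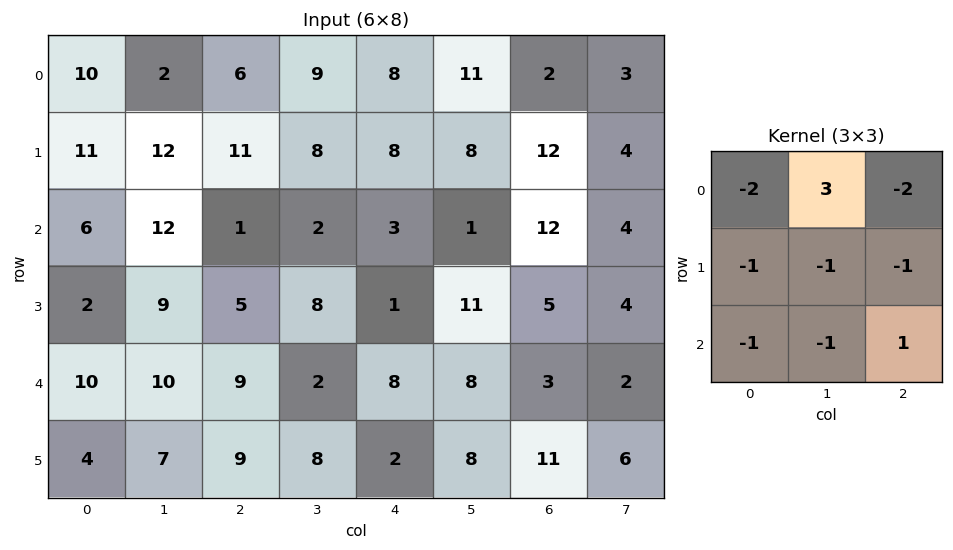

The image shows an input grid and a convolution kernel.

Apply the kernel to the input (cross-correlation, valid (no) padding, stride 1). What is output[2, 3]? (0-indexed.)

-19

The receptive field on the input at this output position is [2 3 1 / 8 1 11 / 2 8 8]. Elementwise product with the kernel and sum: 2·-2 + 3·3 + 1·-2 + 8·-1 + 1·-1 + 11·-1 + 2·-1 + 8·-1 + 8·1.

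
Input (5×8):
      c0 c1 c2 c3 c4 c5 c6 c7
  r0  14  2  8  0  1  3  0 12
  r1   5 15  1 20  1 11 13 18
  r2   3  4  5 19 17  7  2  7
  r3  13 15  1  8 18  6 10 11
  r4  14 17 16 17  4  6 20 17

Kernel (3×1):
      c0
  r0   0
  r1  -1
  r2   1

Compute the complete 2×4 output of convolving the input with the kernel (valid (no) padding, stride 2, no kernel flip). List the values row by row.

Output[0,0]: The receptive field on the input at this output position is [14 / 5 / 3]. Elementwise product with the kernel and sum: 5·-1 + 3·1.

-2 4 16 -11
1 15 -14 10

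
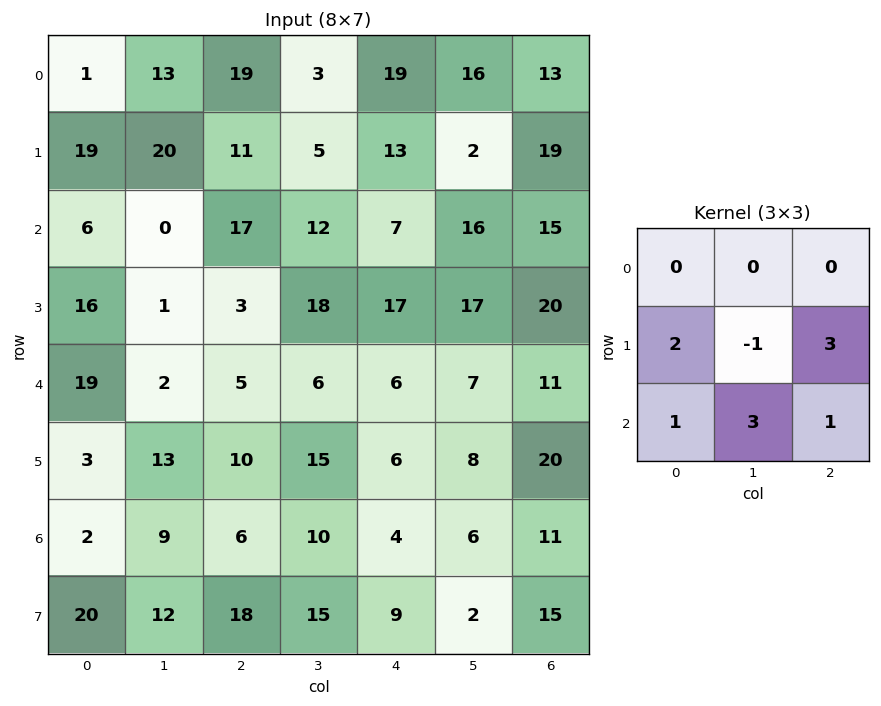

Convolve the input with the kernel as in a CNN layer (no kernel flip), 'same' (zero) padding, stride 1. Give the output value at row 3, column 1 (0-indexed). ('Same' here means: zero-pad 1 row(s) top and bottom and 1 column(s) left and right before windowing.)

The receptive field on the zero-padded input at this output position is [6 0 17 / 16 1 3 / 19 2 5]. Elementwise product with the kernel and sum: 16·2 + 1·-1 + 3·3 + 19·1 + 2·3 + 5·1.

70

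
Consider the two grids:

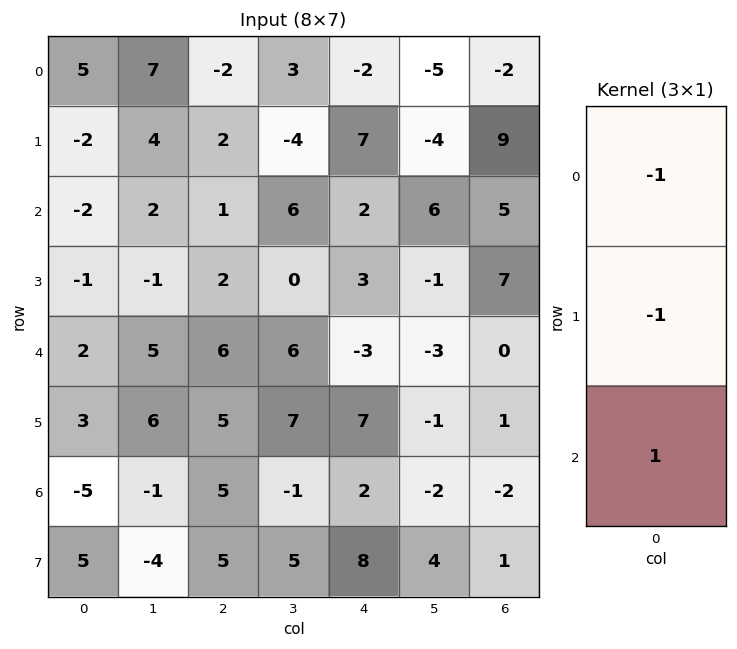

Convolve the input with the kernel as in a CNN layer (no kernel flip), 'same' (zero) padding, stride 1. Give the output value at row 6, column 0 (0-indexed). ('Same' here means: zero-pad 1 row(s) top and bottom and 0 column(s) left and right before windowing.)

7

The receptive field on the zero-padded input at this output position is [3 / -5 / 5]. Elementwise product with the kernel and sum: 3·-1 + -5·-1 + 5·1.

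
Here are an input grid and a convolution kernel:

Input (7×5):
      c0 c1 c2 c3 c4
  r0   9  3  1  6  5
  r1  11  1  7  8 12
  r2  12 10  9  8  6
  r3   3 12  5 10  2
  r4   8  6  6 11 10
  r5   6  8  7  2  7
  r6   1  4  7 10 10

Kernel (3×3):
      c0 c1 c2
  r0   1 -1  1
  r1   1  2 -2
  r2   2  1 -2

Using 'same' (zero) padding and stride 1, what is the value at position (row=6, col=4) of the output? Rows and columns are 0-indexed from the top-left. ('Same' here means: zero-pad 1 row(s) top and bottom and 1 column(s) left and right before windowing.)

The receptive field on the zero-padded input at this output position is [2 7 0 / 10 10 0 / 0 0 0]. Elementwise product with the kernel and sum: 2·1 + 7·-1 + 0·1 + 10·1 + 10·2 + 0·-2 + 0·2 + 0·1 + 0·-2.

25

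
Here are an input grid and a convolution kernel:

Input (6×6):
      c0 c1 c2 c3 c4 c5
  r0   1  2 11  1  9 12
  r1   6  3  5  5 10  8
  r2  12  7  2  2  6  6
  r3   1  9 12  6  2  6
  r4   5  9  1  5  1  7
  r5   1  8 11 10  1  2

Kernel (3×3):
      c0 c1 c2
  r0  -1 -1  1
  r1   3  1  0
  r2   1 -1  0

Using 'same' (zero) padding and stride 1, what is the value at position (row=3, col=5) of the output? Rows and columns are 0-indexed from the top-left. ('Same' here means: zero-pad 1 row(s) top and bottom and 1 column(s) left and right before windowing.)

-6

The receptive field on the zero-padded input at this output position is [6 6 0 / 2 6 0 / 1 7 0]. Elementwise product with the kernel and sum: 6·-1 + 6·-1 + 0·1 + 2·3 + 6·1 + 1·1 + 7·-1.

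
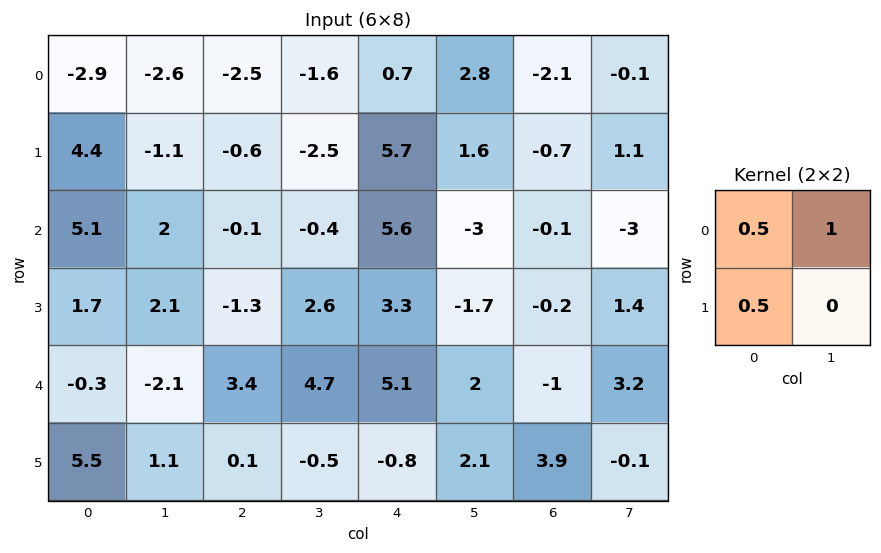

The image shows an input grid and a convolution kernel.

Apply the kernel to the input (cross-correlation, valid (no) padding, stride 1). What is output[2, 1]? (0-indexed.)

1.95

The receptive field on the input at this output position is [2 -0.1 / 2.1 -1.3]. Elementwise product with the kernel and sum: 2·0.5 + -0.1·1 + 2.1·0.5.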